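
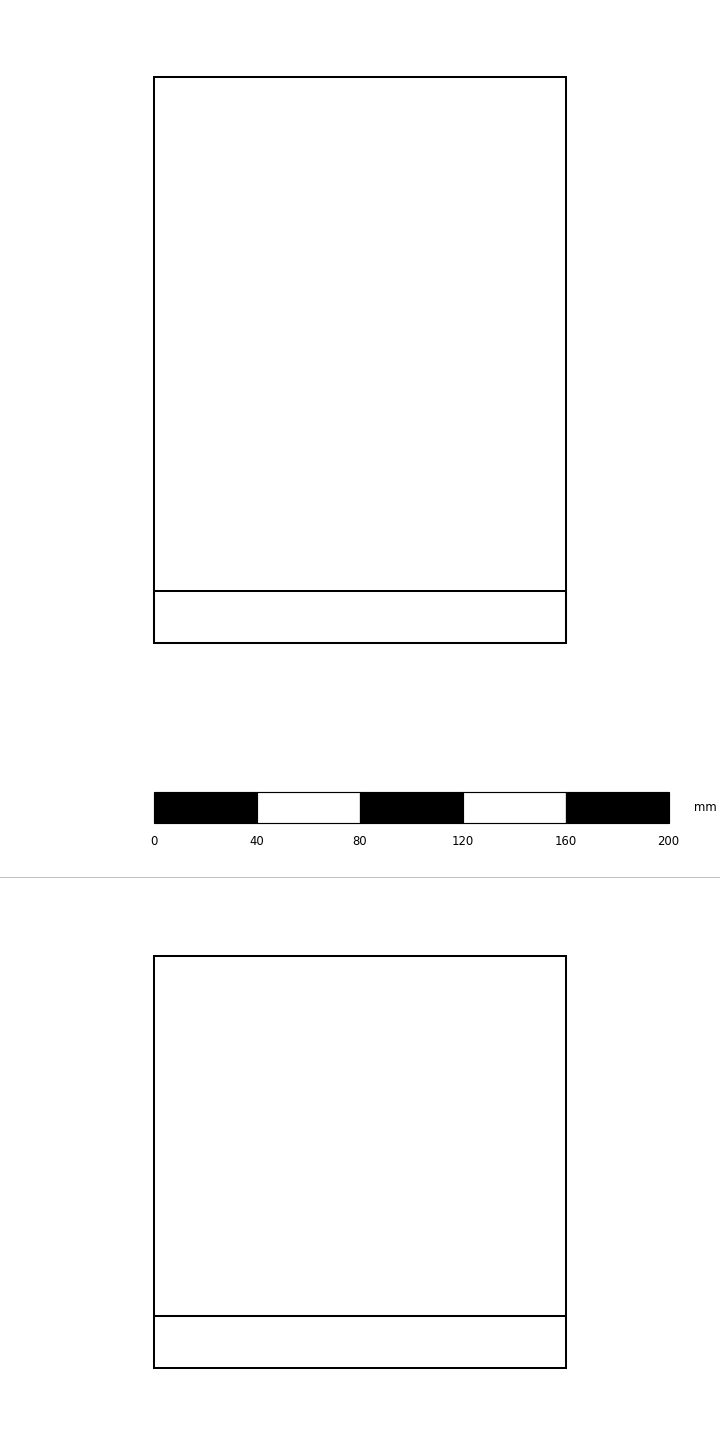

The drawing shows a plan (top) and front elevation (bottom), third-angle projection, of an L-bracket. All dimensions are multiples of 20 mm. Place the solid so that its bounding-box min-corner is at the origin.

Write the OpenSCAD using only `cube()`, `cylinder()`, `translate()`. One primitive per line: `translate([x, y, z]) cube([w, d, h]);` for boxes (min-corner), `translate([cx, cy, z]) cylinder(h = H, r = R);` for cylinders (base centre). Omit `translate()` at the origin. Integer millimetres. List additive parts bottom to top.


cube([160, 220, 20]);
translate([0, 0, 20]) cube([160, 20, 140]);


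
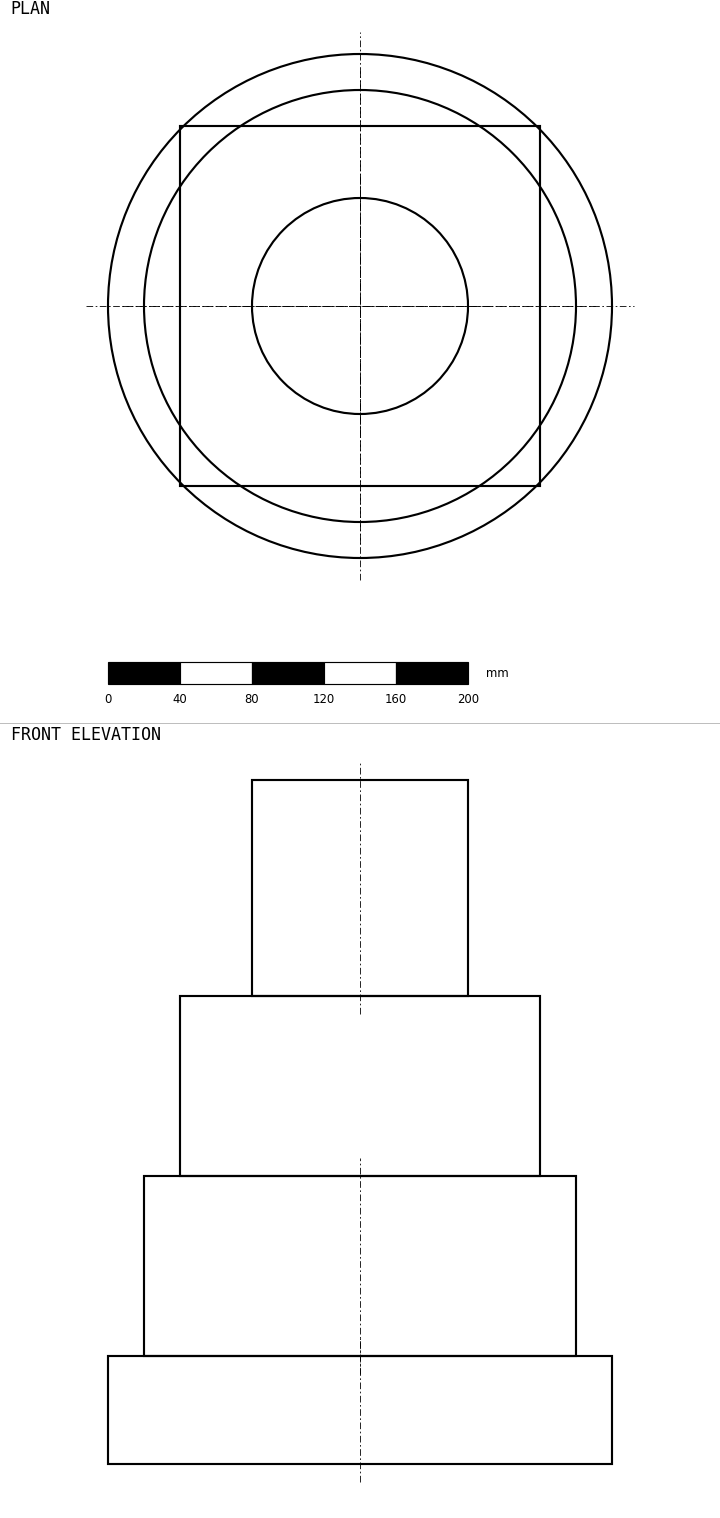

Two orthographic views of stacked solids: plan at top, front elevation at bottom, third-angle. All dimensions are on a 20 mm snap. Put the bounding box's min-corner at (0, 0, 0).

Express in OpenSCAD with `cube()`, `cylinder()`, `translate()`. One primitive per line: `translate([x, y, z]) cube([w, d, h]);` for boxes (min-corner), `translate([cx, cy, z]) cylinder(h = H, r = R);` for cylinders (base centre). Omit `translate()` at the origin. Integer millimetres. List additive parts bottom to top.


translate([140, 140, 0]) cylinder(h = 60, r = 140);
translate([140, 140, 60]) cylinder(h = 100, r = 120);
translate([40, 40, 160]) cube([200, 200, 100]);
translate([140, 140, 260]) cylinder(h = 120, r = 60);


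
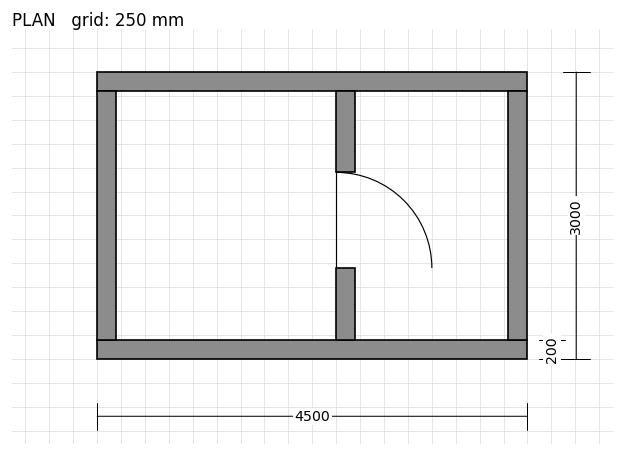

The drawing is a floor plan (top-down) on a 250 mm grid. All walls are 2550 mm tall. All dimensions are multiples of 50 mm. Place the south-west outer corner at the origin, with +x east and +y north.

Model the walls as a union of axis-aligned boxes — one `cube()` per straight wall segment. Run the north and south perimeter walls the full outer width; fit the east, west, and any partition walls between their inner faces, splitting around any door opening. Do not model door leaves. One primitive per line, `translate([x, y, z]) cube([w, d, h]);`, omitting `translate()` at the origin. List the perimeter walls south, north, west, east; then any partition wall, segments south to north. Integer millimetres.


cube([4500, 200, 2550]);
translate([0, 2800, 0]) cube([4500, 200, 2550]);
translate([0, 200, 0]) cube([200, 2600, 2550]);
translate([4300, 200, 0]) cube([200, 2600, 2550]);
translate([2500, 200, 0]) cube([200, 750, 2550]);
translate([2500, 1950, 0]) cube([200, 850, 2550]);


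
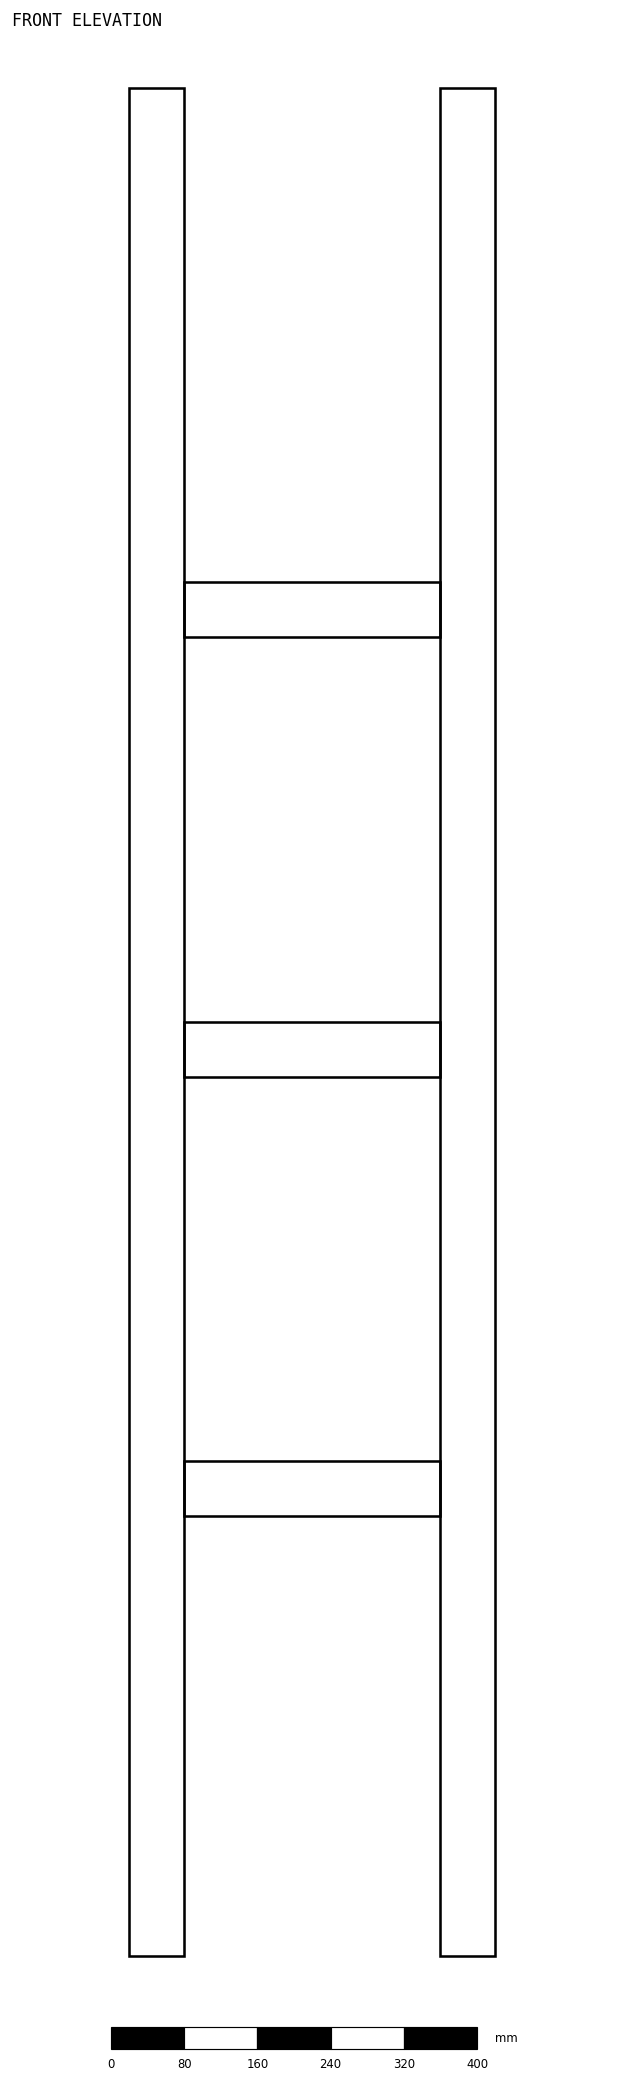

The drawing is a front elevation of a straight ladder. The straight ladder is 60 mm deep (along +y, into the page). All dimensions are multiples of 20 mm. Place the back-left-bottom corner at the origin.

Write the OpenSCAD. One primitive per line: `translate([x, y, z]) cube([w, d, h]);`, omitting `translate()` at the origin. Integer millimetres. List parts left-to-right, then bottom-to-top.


cube([60, 60, 2040]);
translate([60, 0, 480]) cube([280, 60, 60]);
translate([60, 0, 960]) cube([280, 60, 60]);
translate([60, 0, 1440]) cube([280, 60, 60]);
translate([340, 0, 0]) cube([60, 60, 2040]);


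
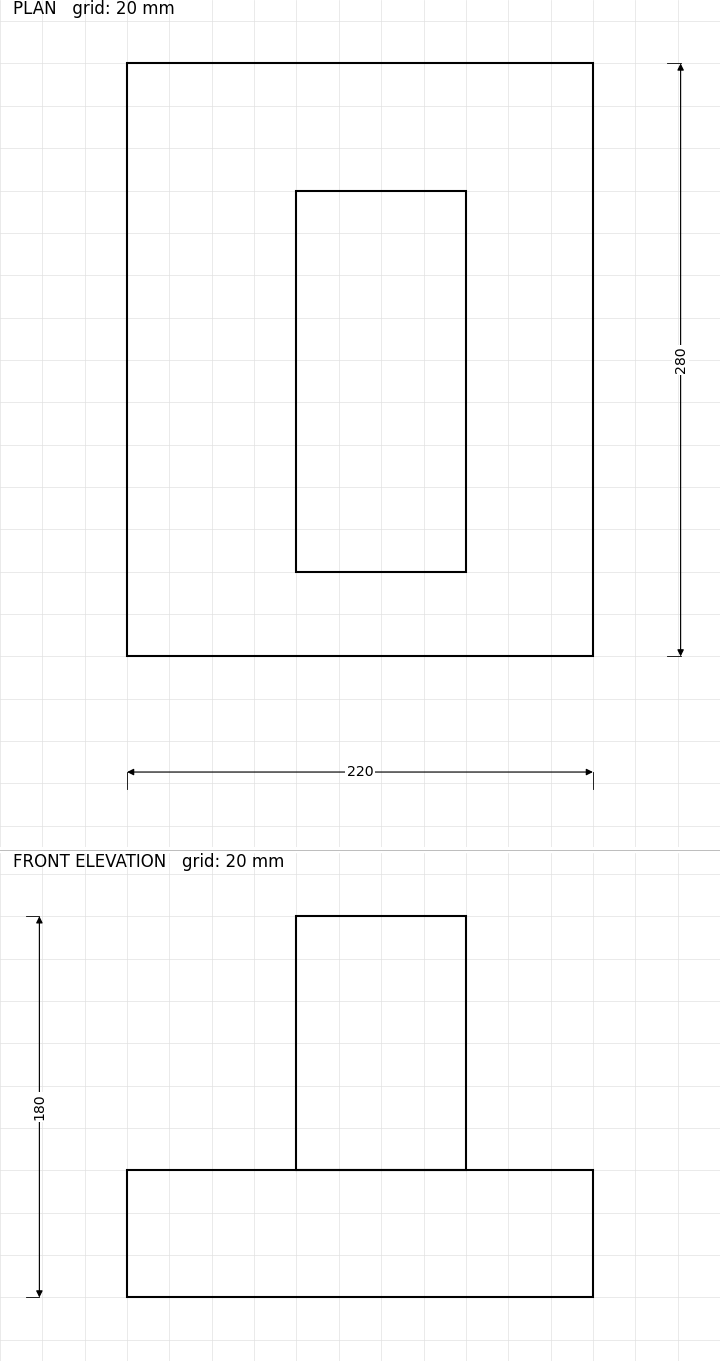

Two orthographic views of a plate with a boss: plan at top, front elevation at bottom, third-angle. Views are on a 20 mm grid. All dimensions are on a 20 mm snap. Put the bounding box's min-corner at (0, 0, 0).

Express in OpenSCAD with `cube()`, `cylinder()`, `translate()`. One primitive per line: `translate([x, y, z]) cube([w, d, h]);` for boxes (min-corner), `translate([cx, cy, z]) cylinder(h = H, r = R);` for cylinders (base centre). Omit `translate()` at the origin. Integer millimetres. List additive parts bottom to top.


cube([220, 280, 60]);
translate([80, 40, 60]) cube([80, 180, 120]);


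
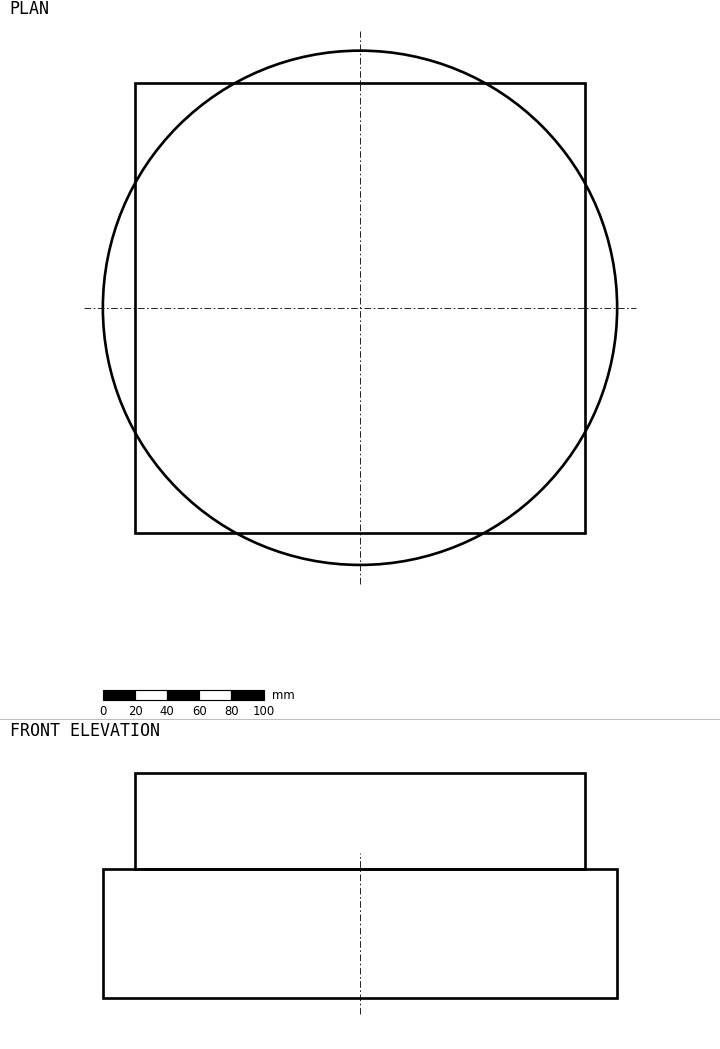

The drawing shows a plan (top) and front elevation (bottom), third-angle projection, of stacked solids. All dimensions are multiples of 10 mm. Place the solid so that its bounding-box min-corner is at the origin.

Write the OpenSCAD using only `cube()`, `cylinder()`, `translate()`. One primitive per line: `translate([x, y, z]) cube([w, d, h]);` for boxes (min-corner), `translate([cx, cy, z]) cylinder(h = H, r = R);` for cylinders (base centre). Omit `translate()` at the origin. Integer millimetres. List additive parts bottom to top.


translate([160, 160, 0]) cylinder(h = 80, r = 160);
translate([20, 20, 80]) cube([280, 280, 60]);


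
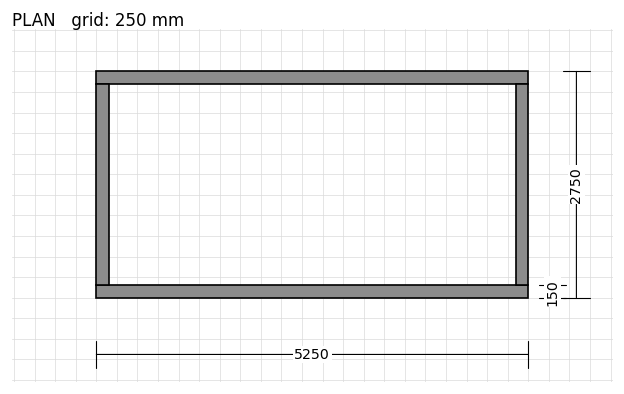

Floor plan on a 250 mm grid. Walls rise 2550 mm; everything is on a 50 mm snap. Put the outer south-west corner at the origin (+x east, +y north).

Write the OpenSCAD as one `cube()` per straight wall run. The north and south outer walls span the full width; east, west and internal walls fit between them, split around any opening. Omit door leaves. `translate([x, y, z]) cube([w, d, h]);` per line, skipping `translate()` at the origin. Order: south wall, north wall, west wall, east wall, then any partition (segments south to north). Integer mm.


cube([5250, 150, 2550]);
translate([0, 2600, 0]) cube([5250, 150, 2550]);
translate([0, 150, 0]) cube([150, 2450, 2550]);
translate([5100, 150, 0]) cube([150, 2450, 2550]);


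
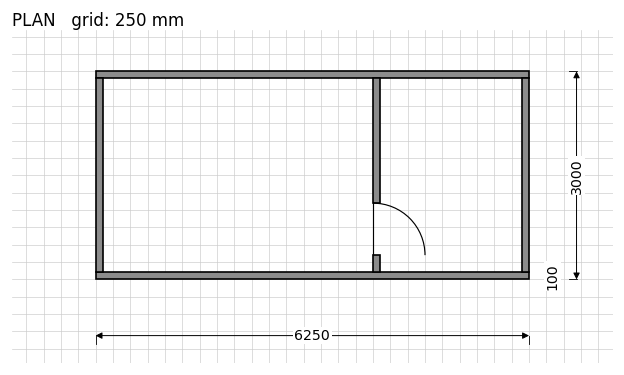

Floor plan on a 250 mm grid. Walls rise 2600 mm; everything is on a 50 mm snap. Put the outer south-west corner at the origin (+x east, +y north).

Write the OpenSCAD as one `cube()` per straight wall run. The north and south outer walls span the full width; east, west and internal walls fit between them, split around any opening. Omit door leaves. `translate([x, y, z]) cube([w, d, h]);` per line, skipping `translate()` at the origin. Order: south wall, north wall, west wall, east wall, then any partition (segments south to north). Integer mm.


cube([6250, 100, 2600]);
translate([0, 2900, 0]) cube([6250, 100, 2600]);
translate([0, 100, 0]) cube([100, 2800, 2600]);
translate([6150, 100, 0]) cube([100, 2800, 2600]);
translate([4000, 100, 0]) cube([100, 250, 2600]);
translate([4000, 1100, 0]) cube([100, 1800, 2600]);


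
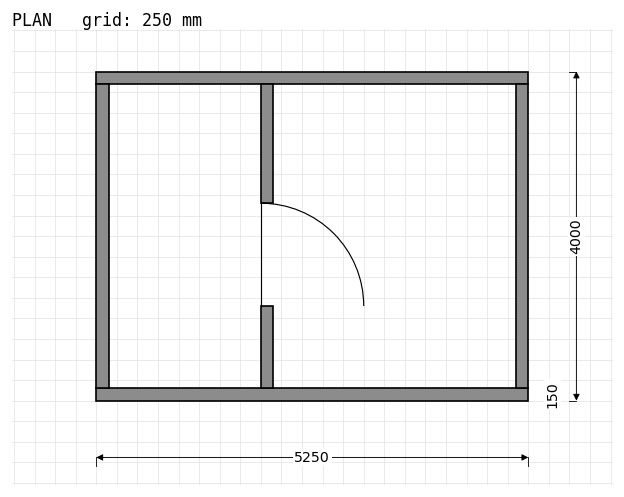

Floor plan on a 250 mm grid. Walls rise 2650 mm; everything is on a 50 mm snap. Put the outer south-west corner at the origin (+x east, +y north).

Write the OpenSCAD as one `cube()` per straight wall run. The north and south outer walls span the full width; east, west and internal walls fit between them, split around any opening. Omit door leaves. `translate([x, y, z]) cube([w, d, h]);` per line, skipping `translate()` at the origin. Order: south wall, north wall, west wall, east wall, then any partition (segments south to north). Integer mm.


cube([5250, 150, 2650]);
translate([0, 3850, 0]) cube([5250, 150, 2650]);
translate([0, 150, 0]) cube([150, 3700, 2650]);
translate([5100, 150, 0]) cube([150, 3700, 2650]);
translate([2000, 150, 0]) cube([150, 1000, 2650]);
translate([2000, 2400, 0]) cube([150, 1450, 2650]);


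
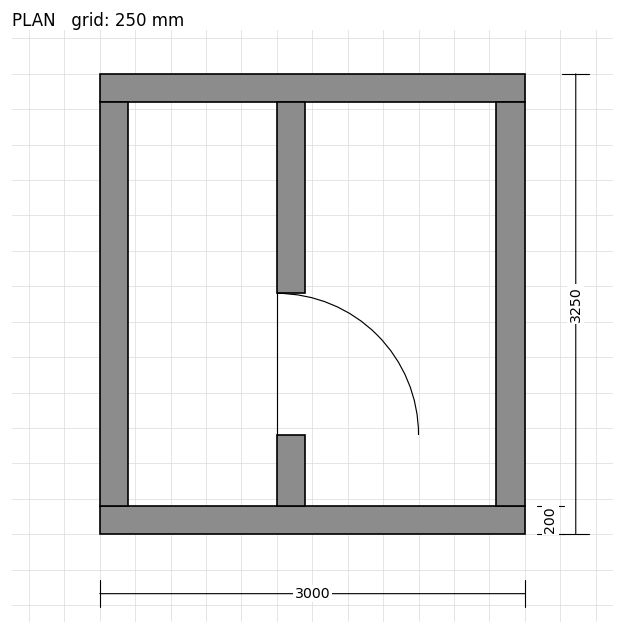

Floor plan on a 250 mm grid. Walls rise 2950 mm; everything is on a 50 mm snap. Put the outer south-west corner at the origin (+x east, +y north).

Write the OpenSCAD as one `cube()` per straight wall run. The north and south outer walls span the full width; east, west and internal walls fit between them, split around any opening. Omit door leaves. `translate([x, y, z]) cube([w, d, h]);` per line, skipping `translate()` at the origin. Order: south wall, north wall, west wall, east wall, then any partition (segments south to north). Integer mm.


cube([3000, 200, 2950]);
translate([0, 3050, 0]) cube([3000, 200, 2950]);
translate([0, 200, 0]) cube([200, 2850, 2950]);
translate([2800, 200, 0]) cube([200, 2850, 2950]);
translate([1250, 200, 0]) cube([200, 500, 2950]);
translate([1250, 1700, 0]) cube([200, 1350, 2950]);


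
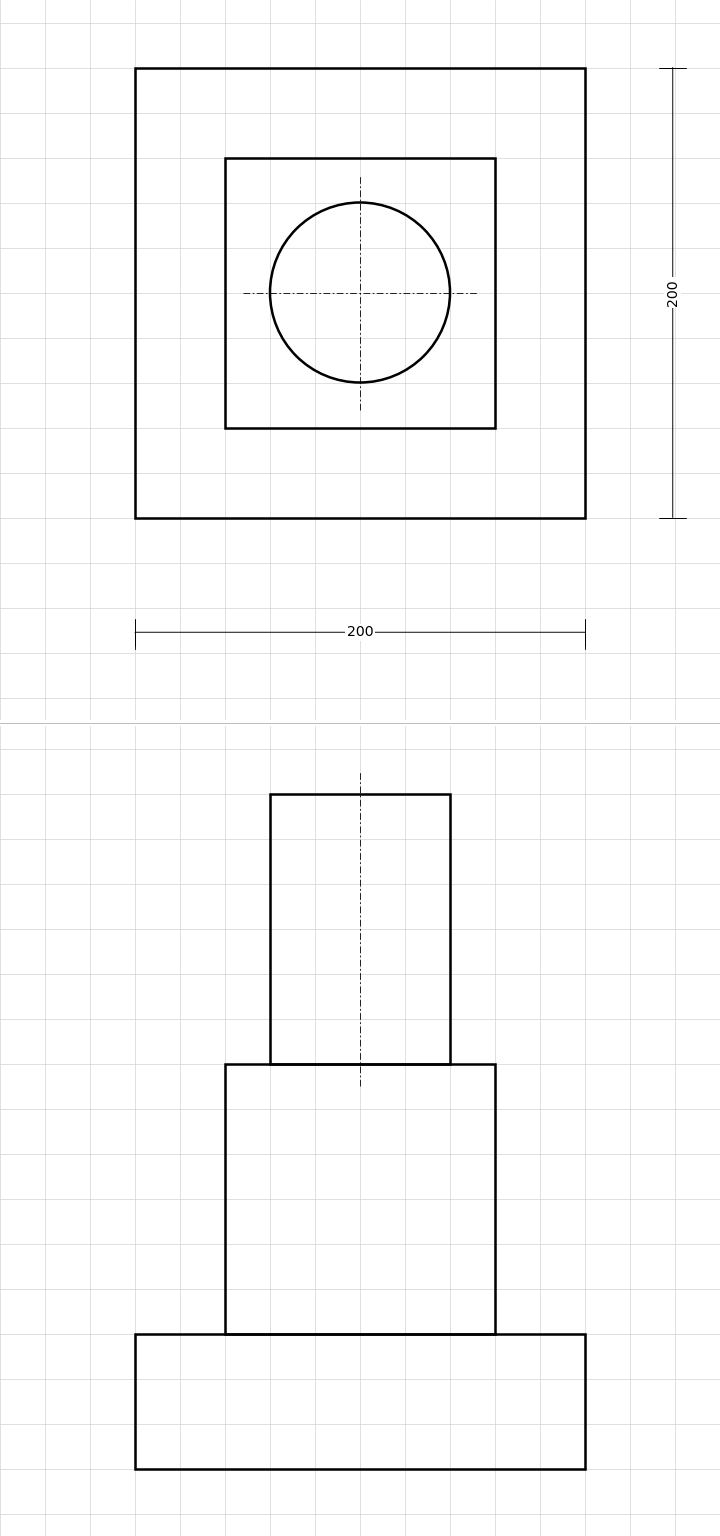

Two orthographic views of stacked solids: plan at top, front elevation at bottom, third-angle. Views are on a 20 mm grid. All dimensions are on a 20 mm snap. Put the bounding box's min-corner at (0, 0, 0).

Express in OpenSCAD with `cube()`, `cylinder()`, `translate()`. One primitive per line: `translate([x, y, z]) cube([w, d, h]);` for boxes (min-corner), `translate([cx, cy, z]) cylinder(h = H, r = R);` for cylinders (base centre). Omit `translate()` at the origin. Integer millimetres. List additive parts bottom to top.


cube([200, 200, 60]);
translate([40, 40, 60]) cube([120, 120, 120]);
translate([100, 100, 180]) cylinder(h = 120, r = 40);


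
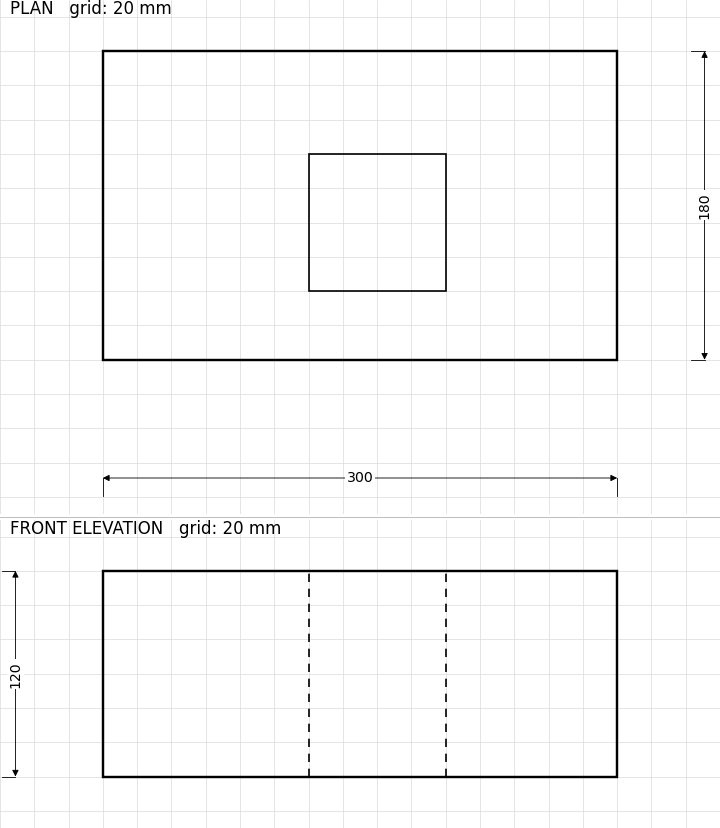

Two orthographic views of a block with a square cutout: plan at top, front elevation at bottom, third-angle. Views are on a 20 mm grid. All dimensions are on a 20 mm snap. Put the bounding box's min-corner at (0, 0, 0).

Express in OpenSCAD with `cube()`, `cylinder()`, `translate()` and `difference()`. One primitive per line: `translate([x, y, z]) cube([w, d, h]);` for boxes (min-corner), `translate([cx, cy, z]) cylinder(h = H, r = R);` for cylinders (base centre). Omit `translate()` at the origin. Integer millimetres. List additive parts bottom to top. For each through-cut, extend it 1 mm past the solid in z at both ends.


difference() {
  cube([300, 180, 120]);
  translate([120, 40, -1]) cube([80, 80, 122]);
}


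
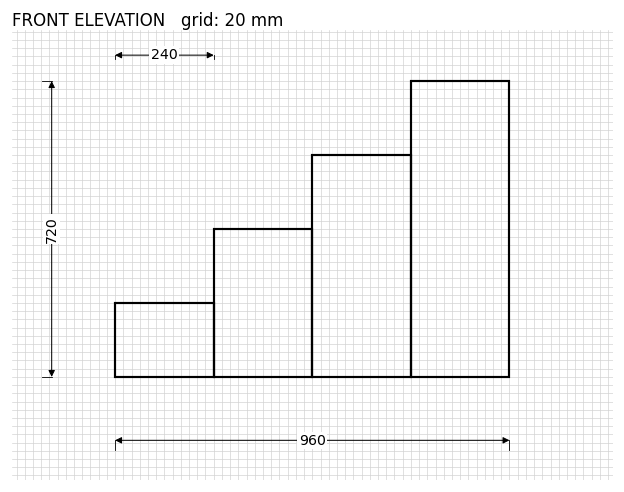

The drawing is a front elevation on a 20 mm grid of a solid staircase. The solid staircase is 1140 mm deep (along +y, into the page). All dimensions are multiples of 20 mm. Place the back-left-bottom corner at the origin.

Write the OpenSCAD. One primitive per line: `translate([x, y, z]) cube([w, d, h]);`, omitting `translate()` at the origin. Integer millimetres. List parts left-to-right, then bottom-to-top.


cube([240, 1140, 180]);
translate([240, 0, 0]) cube([240, 1140, 360]);
translate([480, 0, 0]) cube([240, 1140, 540]);
translate([720, 0, 0]) cube([240, 1140, 720]);


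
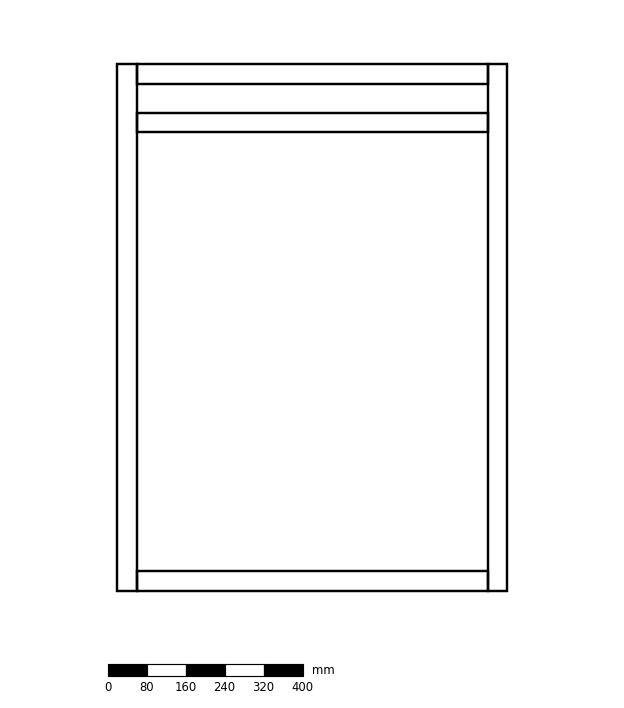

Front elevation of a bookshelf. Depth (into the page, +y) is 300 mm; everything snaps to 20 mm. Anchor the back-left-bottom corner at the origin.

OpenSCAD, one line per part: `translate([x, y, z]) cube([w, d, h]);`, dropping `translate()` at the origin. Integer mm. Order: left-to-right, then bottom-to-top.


cube([40, 300, 1080]);
translate([40, 0, 0]) cube([720, 300, 40]);
translate([40, 0, 940]) cube([720, 300, 40]);
translate([40, 0, 1040]) cube([720, 300, 40]);
translate([760, 0, 0]) cube([40, 300, 1080]);


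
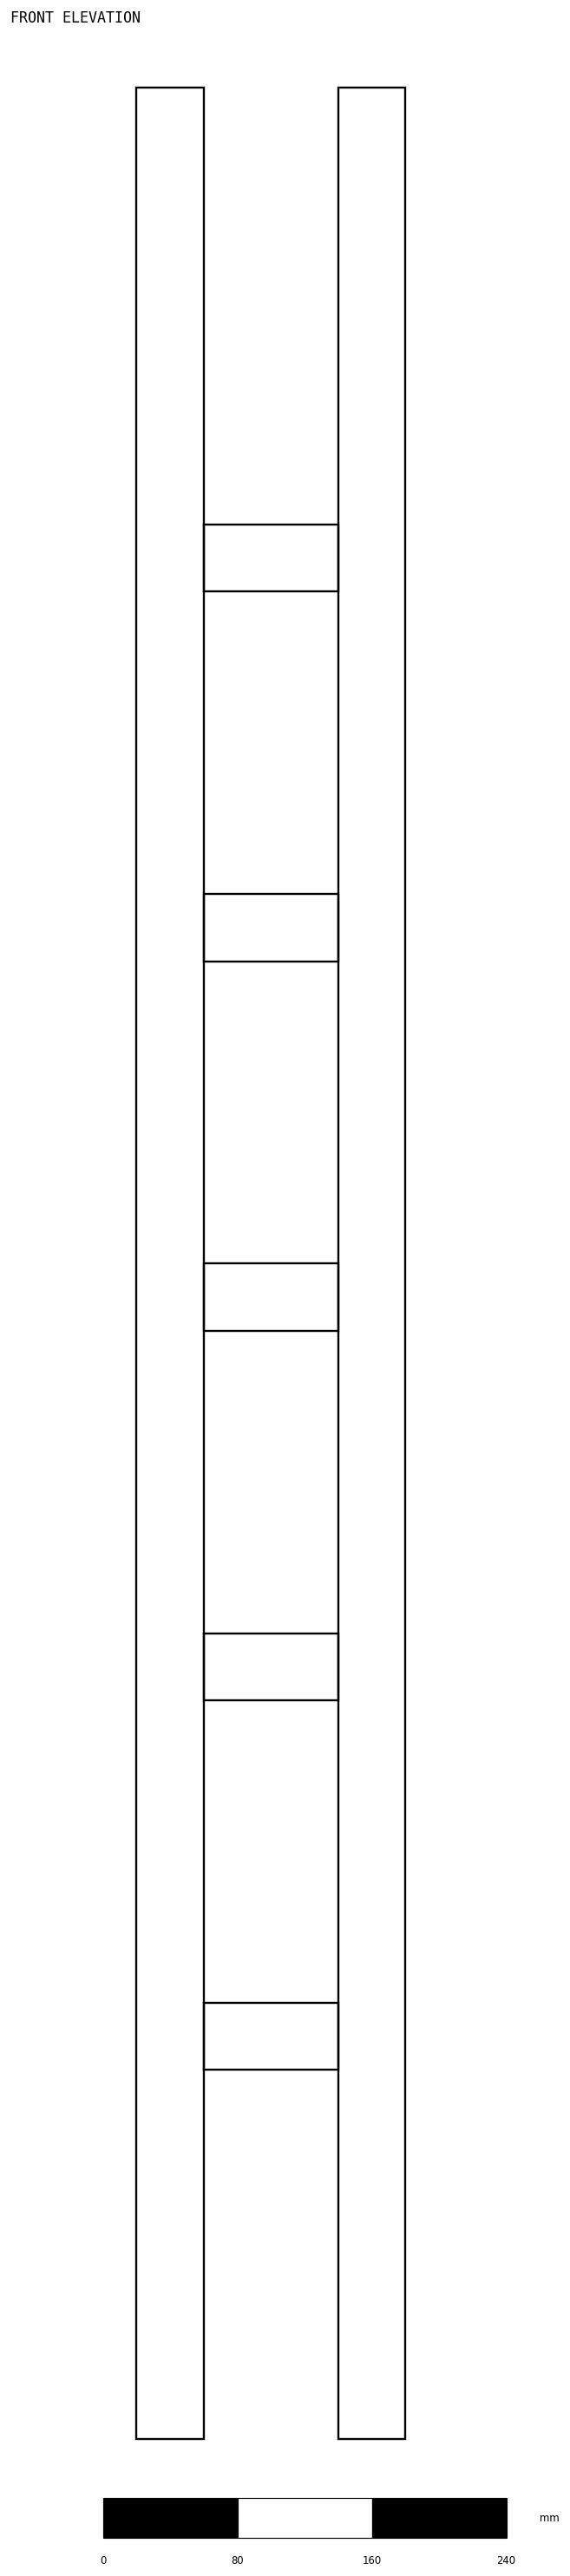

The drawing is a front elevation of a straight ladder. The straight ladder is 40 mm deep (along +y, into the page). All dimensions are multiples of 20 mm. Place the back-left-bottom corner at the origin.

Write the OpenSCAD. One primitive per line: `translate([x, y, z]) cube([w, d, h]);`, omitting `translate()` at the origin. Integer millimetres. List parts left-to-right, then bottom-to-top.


cube([40, 40, 1400]);
translate([40, 0, 220]) cube([80, 40, 40]);
translate([40, 0, 440]) cube([80, 40, 40]);
translate([40, 0, 660]) cube([80, 40, 40]);
translate([40, 0, 880]) cube([80, 40, 40]);
translate([40, 0, 1100]) cube([80, 40, 40]);
translate([120, 0, 0]) cube([40, 40, 1400]);


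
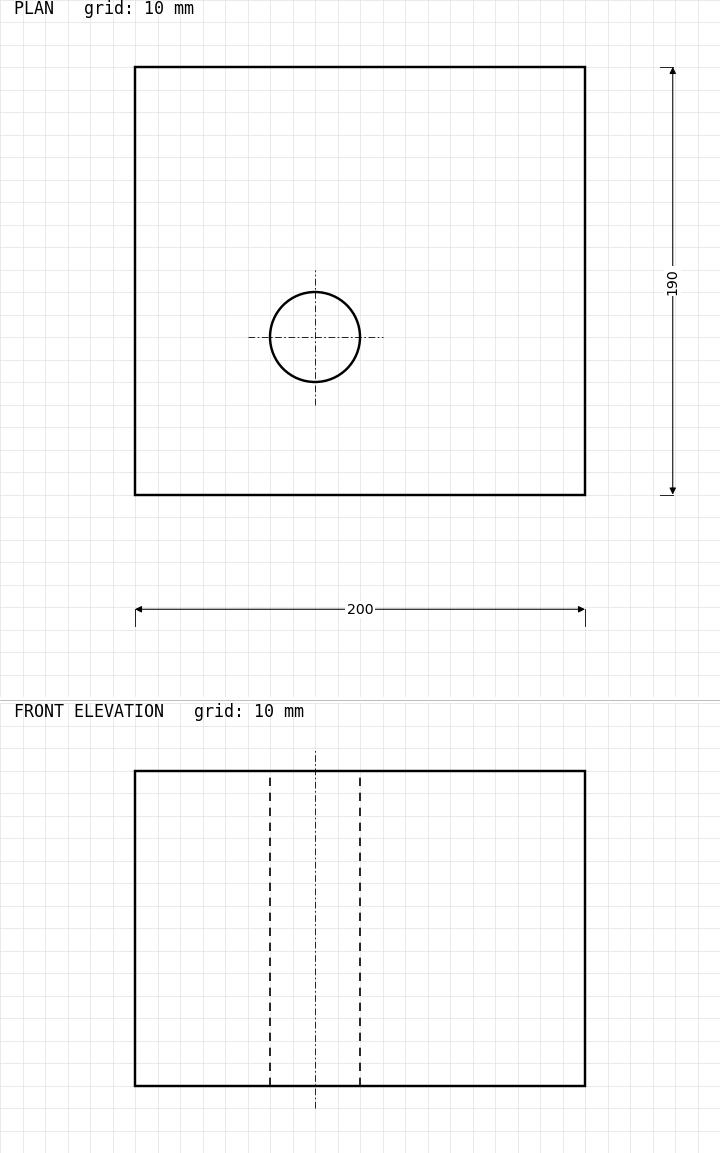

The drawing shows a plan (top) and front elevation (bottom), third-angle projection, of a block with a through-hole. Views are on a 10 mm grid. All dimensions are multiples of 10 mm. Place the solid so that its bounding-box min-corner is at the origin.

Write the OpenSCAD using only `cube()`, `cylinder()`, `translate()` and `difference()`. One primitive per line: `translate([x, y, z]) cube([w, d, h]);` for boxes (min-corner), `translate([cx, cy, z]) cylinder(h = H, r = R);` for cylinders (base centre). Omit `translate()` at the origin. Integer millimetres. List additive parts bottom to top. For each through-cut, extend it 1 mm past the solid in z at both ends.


difference() {
  cube([200, 190, 140]);
  translate([80, 70, -1]) cylinder(h = 142, r = 20);
}


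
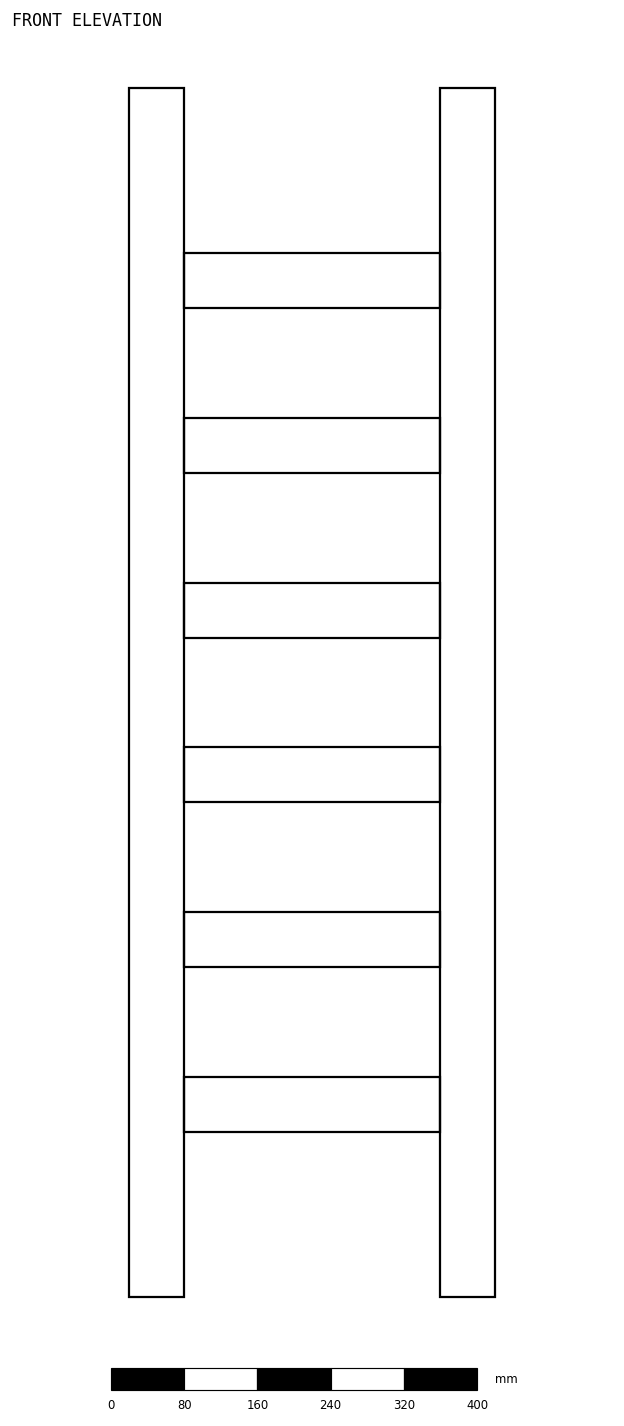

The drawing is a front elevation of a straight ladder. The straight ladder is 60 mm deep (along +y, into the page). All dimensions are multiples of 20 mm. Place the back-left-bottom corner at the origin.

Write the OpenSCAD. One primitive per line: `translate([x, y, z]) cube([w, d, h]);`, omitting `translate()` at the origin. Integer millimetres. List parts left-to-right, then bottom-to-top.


cube([60, 60, 1320]);
translate([60, 0, 180]) cube([280, 60, 60]);
translate([60, 0, 360]) cube([280, 60, 60]);
translate([60, 0, 540]) cube([280, 60, 60]);
translate([60, 0, 720]) cube([280, 60, 60]);
translate([60, 0, 900]) cube([280, 60, 60]);
translate([60, 0, 1080]) cube([280, 60, 60]);
translate([340, 0, 0]) cube([60, 60, 1320]);


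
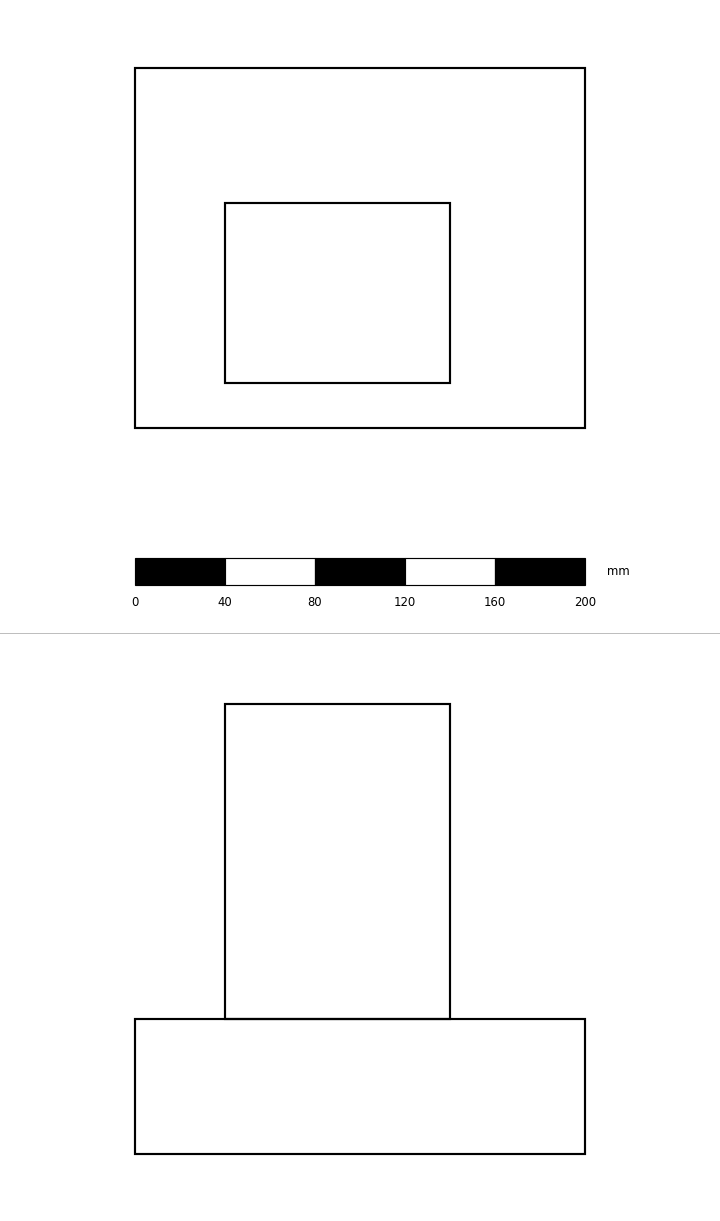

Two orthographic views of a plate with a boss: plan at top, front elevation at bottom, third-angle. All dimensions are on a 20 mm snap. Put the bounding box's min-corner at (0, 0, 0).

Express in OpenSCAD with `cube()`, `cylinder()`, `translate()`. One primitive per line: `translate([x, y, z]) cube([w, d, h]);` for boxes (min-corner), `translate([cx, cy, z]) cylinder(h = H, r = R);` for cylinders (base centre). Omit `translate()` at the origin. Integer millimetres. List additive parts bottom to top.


cube([200, 160, 60]);
translate([40, 20, 60]) cube([100, 80, 140]);


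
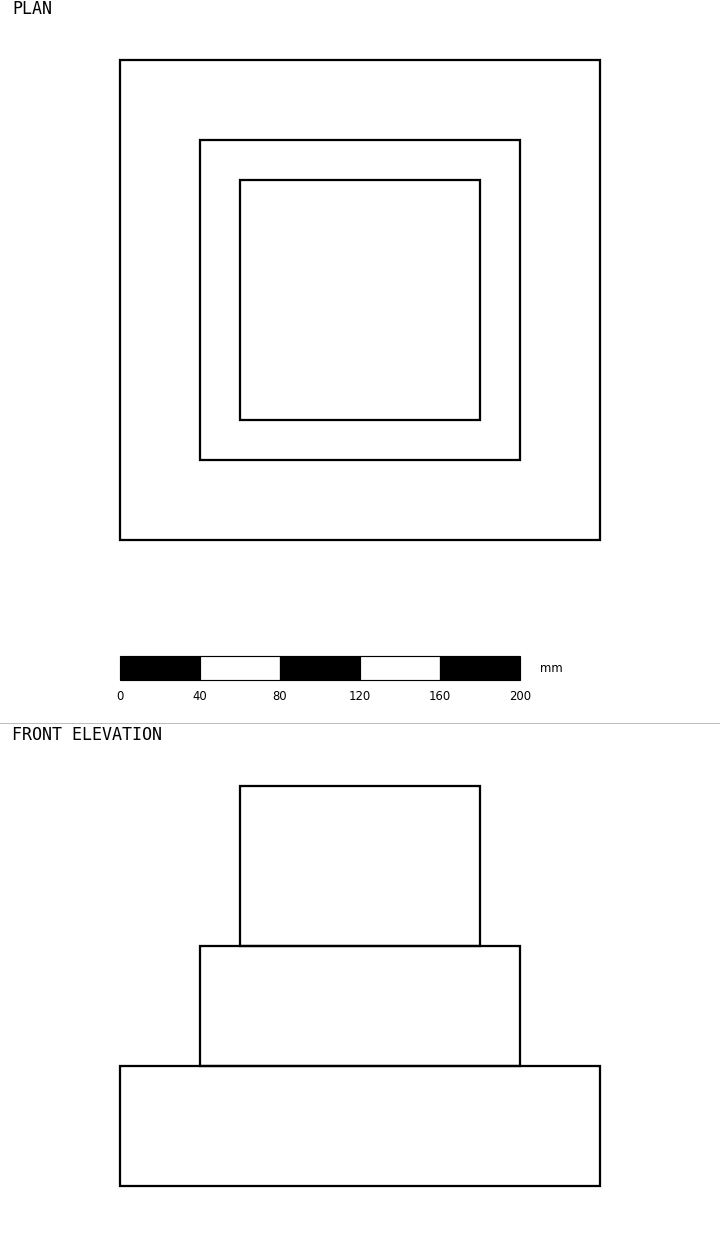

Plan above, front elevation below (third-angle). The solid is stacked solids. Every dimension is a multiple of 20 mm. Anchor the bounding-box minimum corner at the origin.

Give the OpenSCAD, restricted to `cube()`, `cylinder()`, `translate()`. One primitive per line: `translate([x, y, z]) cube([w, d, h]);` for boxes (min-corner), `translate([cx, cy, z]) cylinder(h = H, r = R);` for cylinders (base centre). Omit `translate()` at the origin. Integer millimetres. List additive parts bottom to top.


cube([240, 240, 60]);
translate([40, 40, 60]) cube([160, 160, 60]);
translate([60, 60, 120]) cube([120, 120, 80]);


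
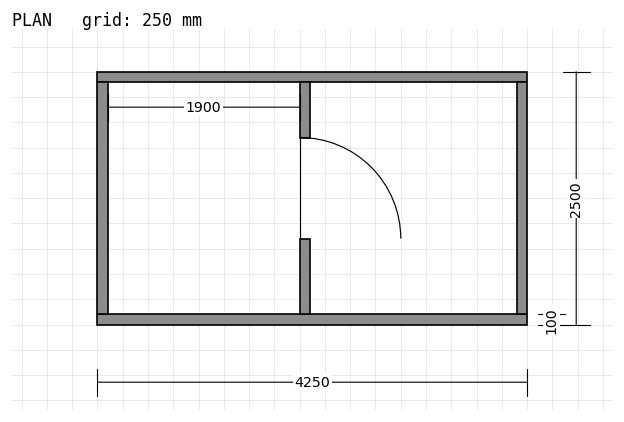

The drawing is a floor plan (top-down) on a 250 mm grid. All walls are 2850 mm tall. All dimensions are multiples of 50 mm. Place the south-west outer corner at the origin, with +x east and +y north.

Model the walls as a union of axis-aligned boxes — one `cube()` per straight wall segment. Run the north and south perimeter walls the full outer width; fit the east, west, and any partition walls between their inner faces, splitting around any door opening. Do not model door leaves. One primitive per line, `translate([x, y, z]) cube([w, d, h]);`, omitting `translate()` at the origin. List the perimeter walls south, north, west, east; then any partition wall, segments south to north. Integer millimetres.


cube([4250, 100, 2850]);
translate([0, 2400, 0]) cube([4250, 100, 2850]);
translate([0, 100, 0]) cube([100, 2300, 2850]);
translate([4150, 100, 0]) cube([100, 2300, 2850]);
translate([2000, 100, 0]) cube([100, 750, 2850]);
translate([2000, 1850, 0]) cube([100, 550, 2850]);


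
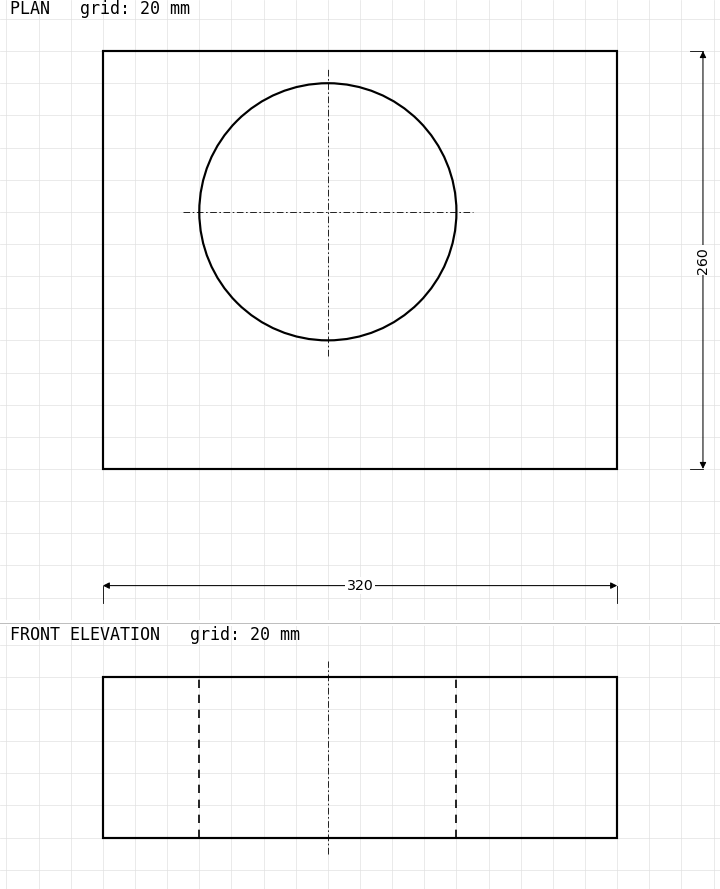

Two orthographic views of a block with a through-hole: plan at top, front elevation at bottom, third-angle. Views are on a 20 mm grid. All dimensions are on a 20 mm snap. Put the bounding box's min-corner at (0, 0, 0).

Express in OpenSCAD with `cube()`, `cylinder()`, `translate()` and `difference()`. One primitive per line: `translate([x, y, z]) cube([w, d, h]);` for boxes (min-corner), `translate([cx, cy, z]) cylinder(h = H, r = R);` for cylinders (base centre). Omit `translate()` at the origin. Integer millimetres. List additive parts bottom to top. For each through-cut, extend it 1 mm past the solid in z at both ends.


difference() {
  cube([320, 260, 100]);
  translate([140, 160, -1]) cylinder(h = 102, r = 80);
}


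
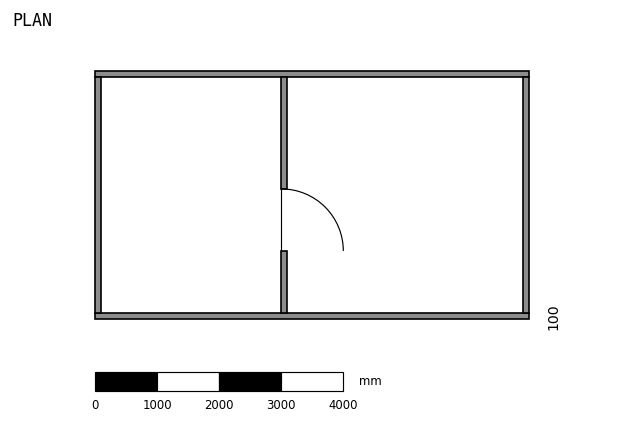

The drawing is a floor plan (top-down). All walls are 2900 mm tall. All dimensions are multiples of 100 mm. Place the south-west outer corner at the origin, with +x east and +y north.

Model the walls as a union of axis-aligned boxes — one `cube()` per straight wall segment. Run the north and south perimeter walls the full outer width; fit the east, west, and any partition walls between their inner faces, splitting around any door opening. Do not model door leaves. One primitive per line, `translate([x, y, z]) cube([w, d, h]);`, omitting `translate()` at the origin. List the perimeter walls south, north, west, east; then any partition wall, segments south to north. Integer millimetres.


cube([7000, 100, 2900]);
translate([0, 3900, 0]) cube([7000, 100, 2900]);
translate([0, 100, 0]) cube([100, 3800, 2900]);
translate([6900, 100, 0]) cube([100, 3800, 2900]);
translate([3000, 100, 0]) cube([100, 1000, 2900]);
translate([3000, 2100, 0]) cube([100, 1800, 2900]);


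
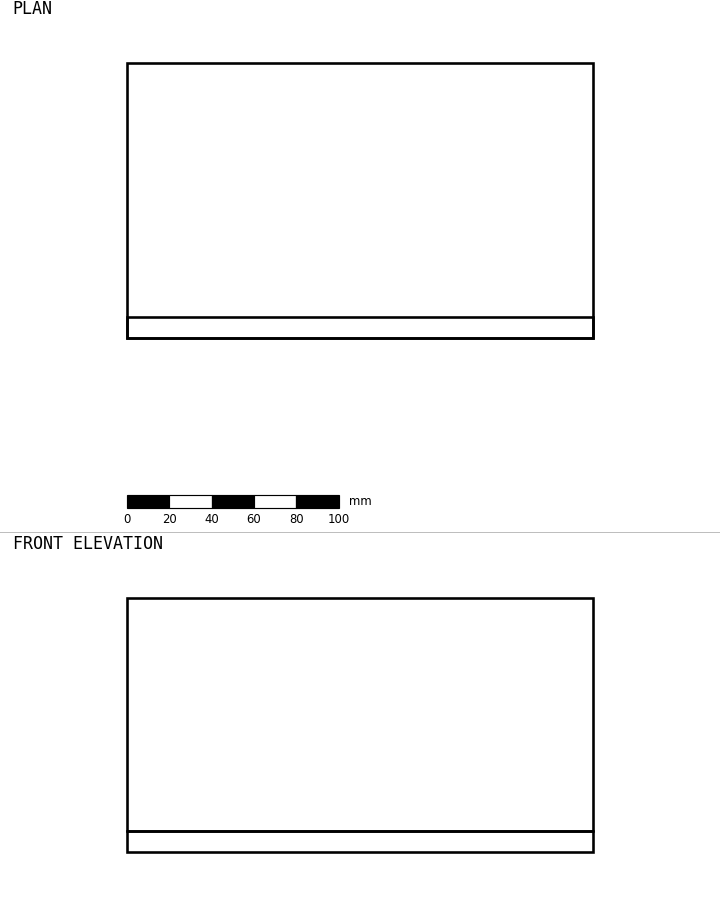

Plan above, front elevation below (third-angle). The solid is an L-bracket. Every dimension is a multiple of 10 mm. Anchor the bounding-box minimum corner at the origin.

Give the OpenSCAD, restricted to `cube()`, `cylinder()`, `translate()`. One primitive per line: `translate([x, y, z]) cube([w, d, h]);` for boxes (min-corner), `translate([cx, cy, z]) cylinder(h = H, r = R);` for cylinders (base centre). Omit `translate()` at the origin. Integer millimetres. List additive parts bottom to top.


cube([220, 130, 10]);
translate([0, 0, 10]) cube([220, 10, 110]);


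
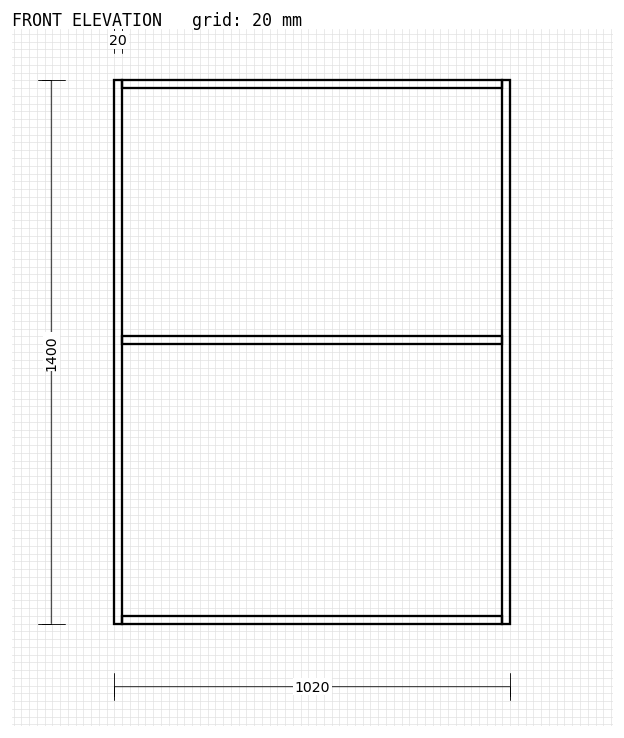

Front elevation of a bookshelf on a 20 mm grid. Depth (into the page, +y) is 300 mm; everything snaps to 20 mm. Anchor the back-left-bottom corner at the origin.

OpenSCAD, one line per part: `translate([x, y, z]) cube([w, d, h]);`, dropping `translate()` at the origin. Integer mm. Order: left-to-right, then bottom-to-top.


cube([20, 300, 1400]);
translate([20, 0, 0]) cube([980, 300, 20]);
translate([20, 0, 720]) cube([980, 300, 20]);
translate([20, 0, 1380]) cube([980, 300, 20]);
translate([1000, 0, 0]) cube([20, 300, 1400]);


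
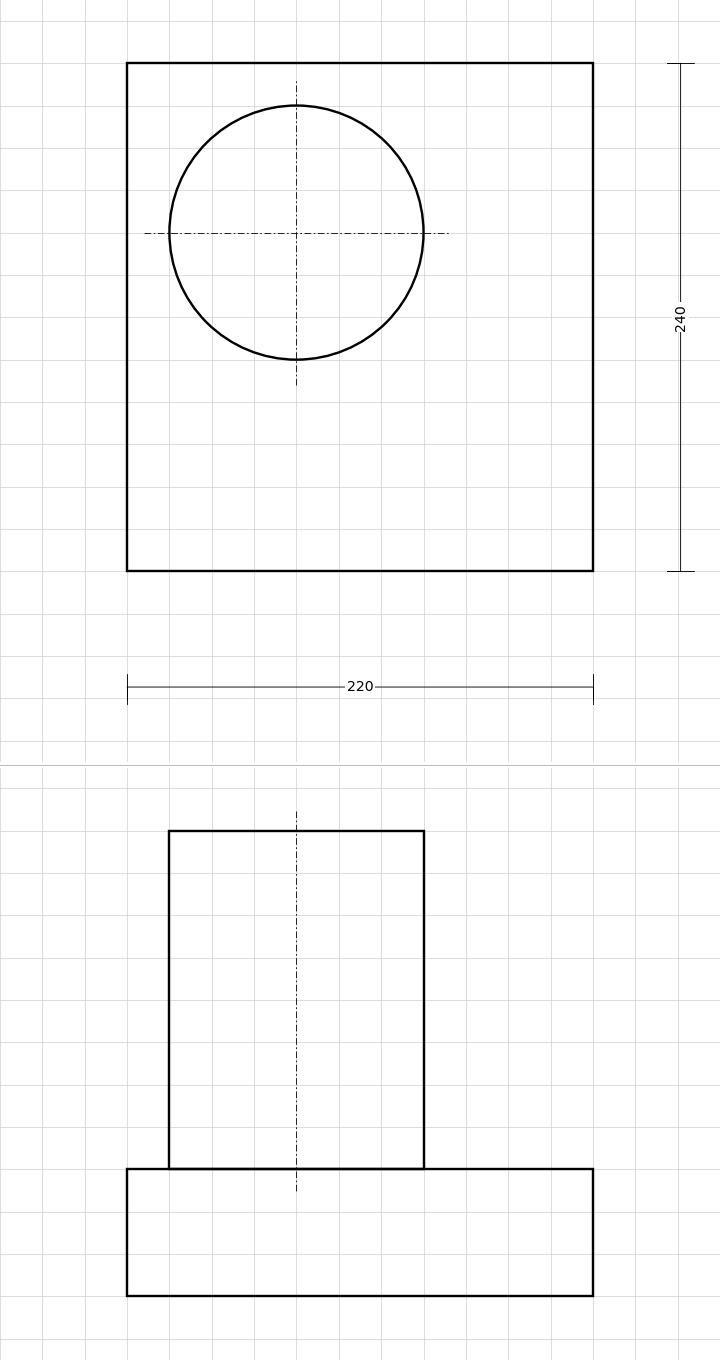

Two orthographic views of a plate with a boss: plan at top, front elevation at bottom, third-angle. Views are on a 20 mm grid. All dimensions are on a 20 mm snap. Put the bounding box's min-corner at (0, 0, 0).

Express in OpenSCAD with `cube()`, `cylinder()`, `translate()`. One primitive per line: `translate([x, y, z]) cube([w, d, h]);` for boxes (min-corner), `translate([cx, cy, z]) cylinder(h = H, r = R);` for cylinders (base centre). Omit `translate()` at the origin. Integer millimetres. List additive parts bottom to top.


cube([220, 240, 60]);
translate([80, 160, 60]) cylinder(h = 160, r = 60);


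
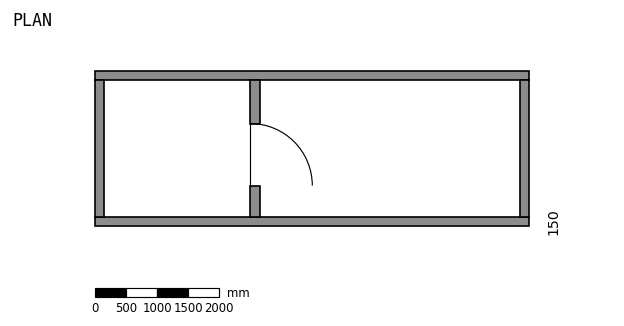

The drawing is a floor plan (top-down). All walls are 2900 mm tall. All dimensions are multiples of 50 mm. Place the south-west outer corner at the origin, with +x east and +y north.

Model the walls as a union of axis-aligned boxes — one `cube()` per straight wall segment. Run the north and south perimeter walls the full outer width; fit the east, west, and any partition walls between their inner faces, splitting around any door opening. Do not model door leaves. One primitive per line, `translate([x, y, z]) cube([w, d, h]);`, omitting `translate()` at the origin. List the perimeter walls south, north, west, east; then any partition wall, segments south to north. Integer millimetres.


cube([7000, 150, 2900]);
translate([0, 2350, 0]) cube([7000, 150, 2900]);
translate([0, 150, 0]) cube([150, 2200, 2900]);
translate([6850, 150, 0]) cube([150, 2200, 2900]);
translate([2500, 150, 0]) cube([150, 500, 2900]);
translate([2500, 1650, 0]) cube([150, 700, 2900]);


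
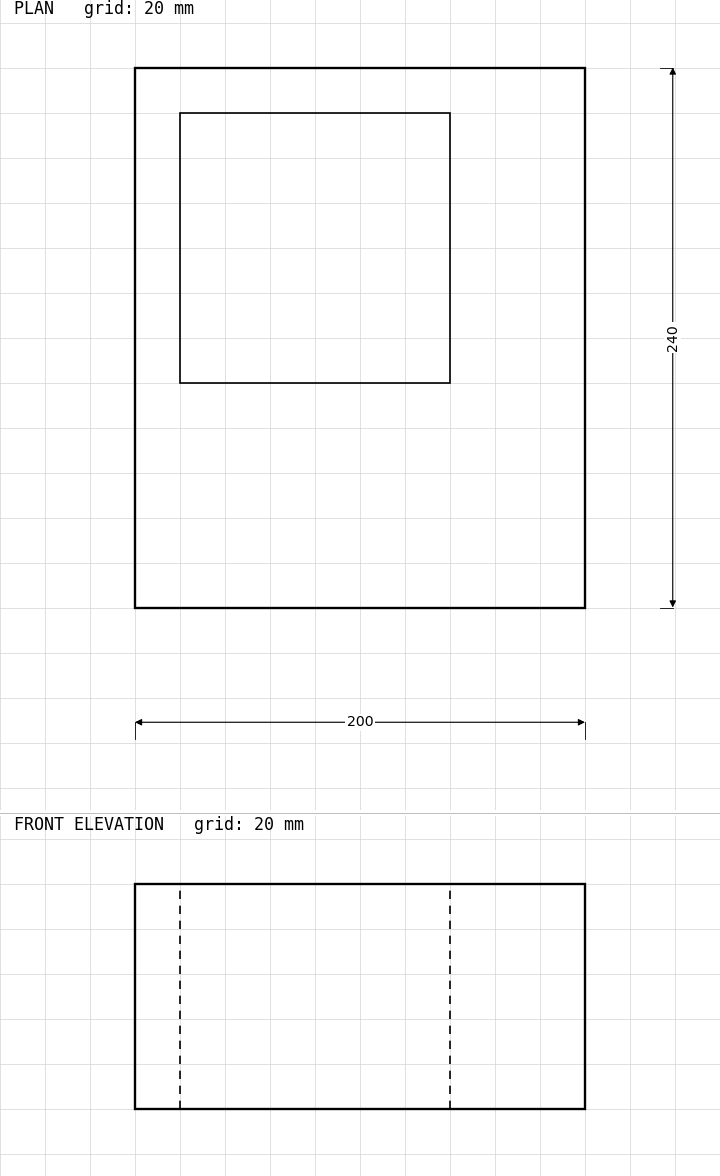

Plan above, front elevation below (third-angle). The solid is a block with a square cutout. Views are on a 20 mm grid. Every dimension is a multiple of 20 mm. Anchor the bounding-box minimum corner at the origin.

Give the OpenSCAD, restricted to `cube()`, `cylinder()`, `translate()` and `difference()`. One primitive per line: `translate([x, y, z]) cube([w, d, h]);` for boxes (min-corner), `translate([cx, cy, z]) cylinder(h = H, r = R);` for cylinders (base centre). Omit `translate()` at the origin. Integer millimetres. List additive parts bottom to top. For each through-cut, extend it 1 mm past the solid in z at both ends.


difference() {
  cube([200, 240, 100]);
  translate([20, 100, -1]) cube([120, 120, 102]);
}


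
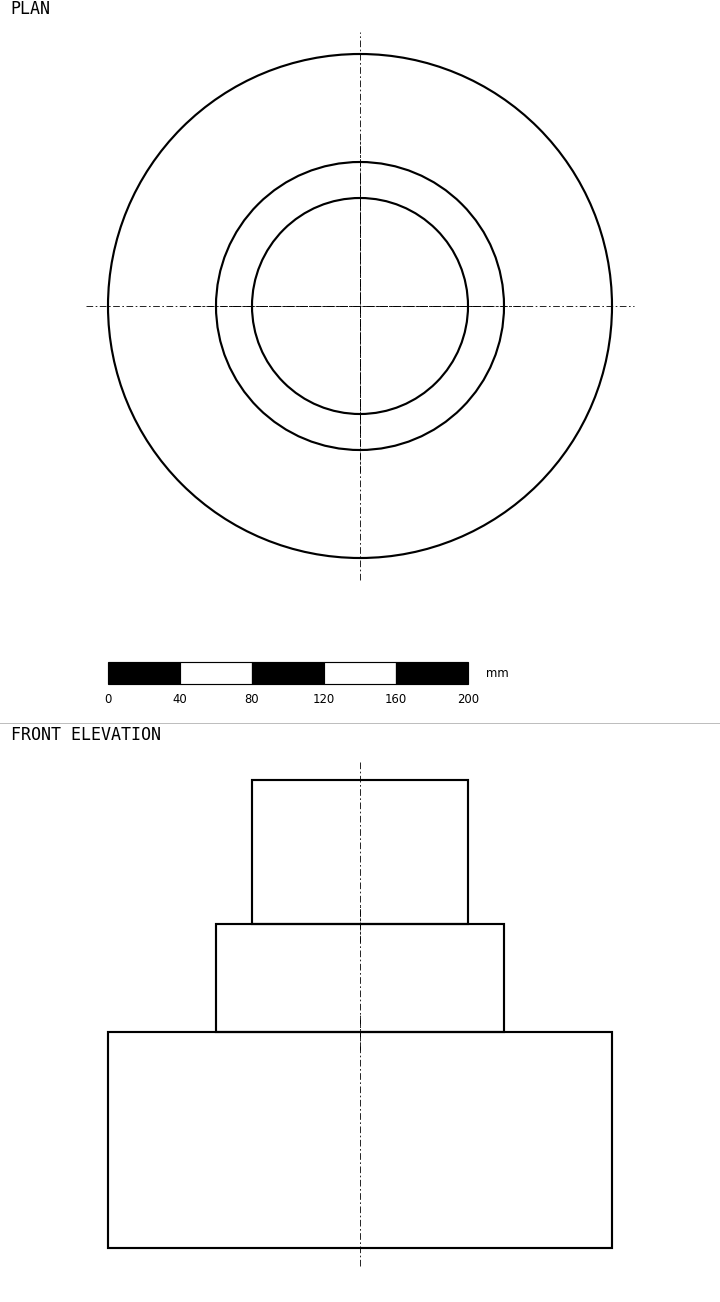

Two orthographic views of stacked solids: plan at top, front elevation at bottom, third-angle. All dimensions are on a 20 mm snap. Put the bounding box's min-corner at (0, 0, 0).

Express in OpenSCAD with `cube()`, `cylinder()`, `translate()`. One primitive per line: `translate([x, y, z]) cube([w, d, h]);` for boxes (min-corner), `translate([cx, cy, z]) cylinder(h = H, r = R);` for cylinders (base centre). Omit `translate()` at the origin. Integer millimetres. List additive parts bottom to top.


translate([140, 140, 0]) cylinder(h = 120, r = 140);
translate([140, 140, 120]) cylinder(h = 60, r = 80);
translate([140, 140, 180]) cylinder(h = 80, r = 60);


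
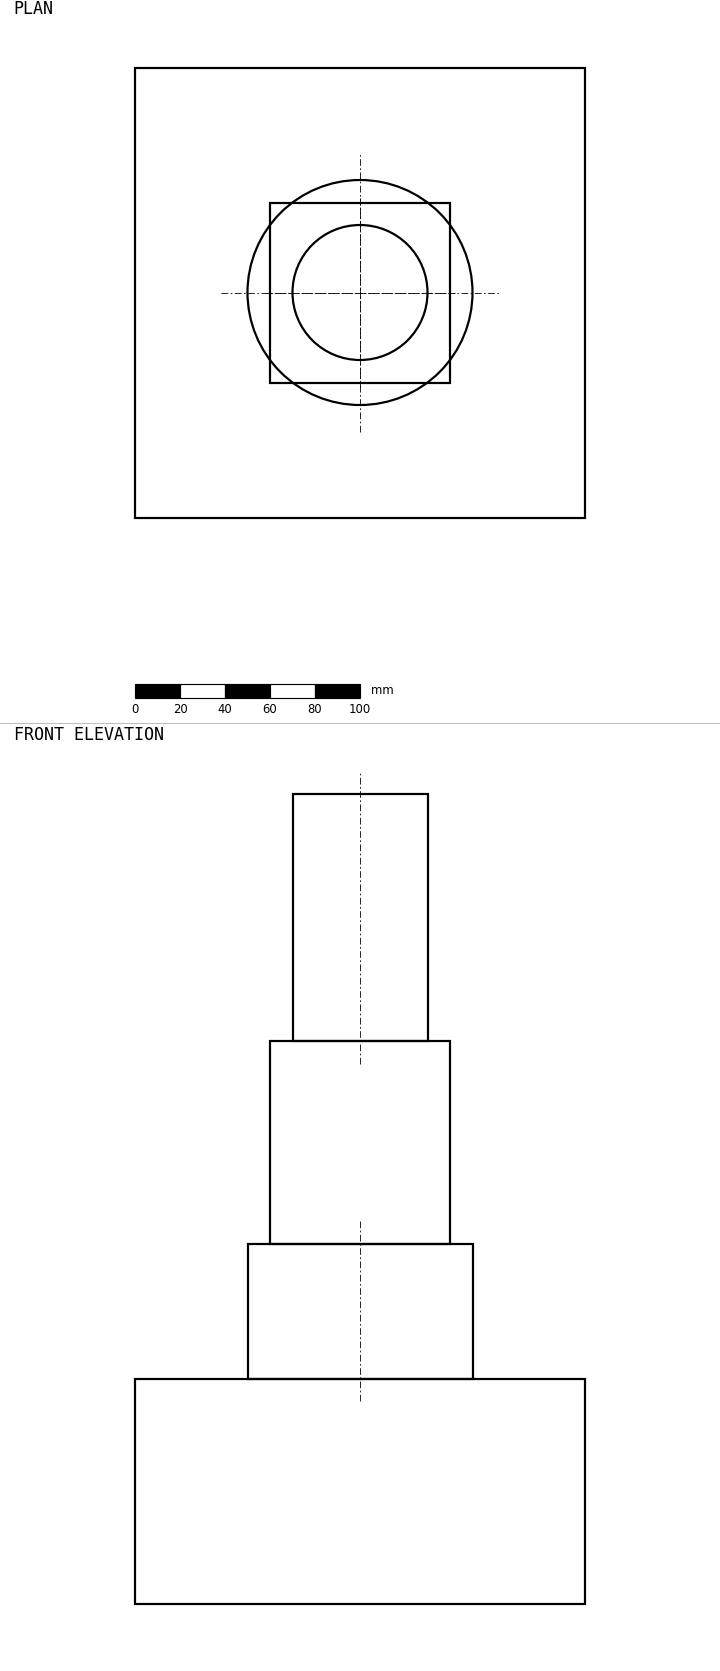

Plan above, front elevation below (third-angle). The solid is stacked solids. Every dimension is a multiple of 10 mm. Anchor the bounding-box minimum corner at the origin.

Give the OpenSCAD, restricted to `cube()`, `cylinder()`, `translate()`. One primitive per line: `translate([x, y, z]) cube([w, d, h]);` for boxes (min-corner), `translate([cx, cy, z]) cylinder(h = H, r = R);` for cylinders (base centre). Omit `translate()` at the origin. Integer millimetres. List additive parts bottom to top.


cube([200, 200, 100]);
translate([100, 100, 100]) cylinder(h = 60, r = 50);
translate([60, 60, 160]) cube([80, 80, 90]);
translate([100, 100, 250]) cylinder(h = 110, r = 30);


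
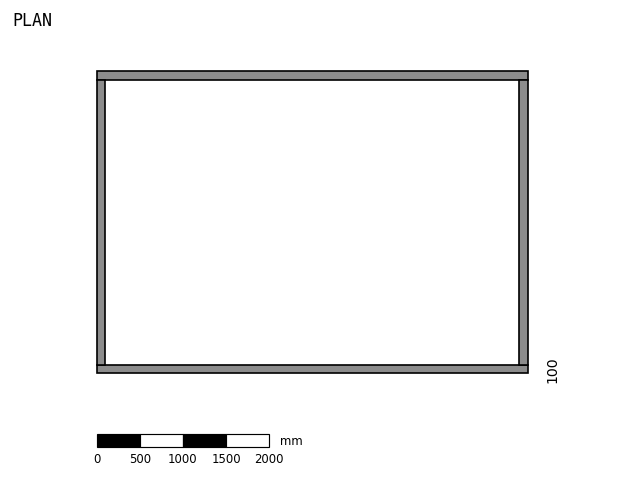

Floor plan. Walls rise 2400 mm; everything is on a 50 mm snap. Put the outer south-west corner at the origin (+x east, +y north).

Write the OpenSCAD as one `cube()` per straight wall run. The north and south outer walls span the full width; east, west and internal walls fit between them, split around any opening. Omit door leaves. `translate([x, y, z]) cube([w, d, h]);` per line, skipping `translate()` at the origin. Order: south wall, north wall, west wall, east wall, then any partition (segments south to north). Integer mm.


cube([5000, 100, 2400]);
translate([0, 3400, 0]) cube([5000, 100, 2400]);
translate([0, 100, 0]) cube([100, 3300, 2400]);
translate([4900, 100, 0]) cube([100, 3300, 2400]);


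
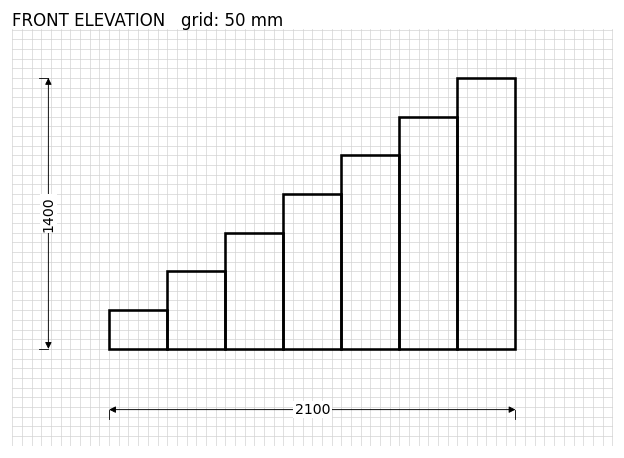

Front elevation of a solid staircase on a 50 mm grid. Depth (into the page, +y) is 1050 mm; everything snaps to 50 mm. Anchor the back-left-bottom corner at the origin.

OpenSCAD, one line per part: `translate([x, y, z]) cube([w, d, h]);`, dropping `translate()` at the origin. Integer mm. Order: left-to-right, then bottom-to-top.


cube([300, 1050, 200]);
translate([300, 0, 0]) cube([300, 1050, 400]);
translate([600, 0, 0]) cube([300, 1050, 600]);
translate([900, 0, 0]) cube([300, 1050, 800]);
translate([1200, 0, 0]) cube([300, 1050, 1000]);
translate([1500, 0, 0]) cube([300, 1050, 1200]);
translate([1800, 0, 0]) cube([300, 1050, 1400]);


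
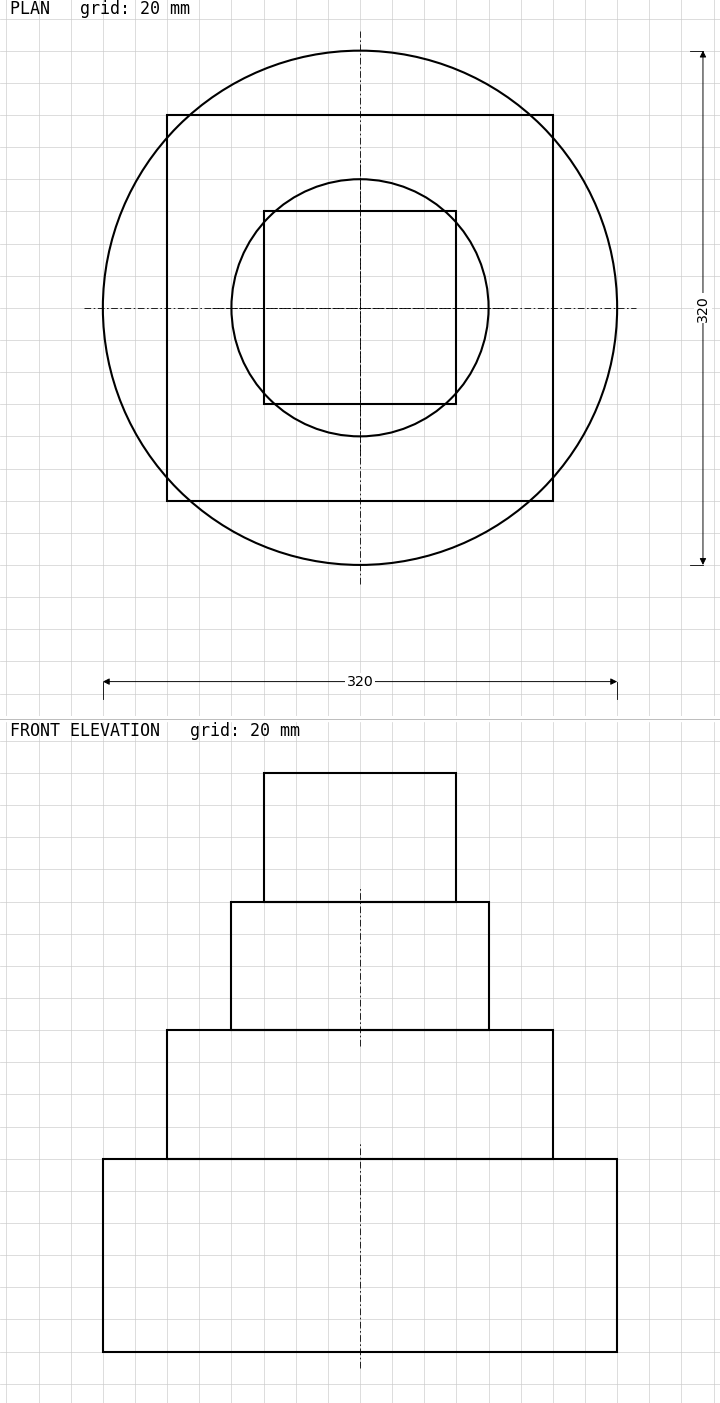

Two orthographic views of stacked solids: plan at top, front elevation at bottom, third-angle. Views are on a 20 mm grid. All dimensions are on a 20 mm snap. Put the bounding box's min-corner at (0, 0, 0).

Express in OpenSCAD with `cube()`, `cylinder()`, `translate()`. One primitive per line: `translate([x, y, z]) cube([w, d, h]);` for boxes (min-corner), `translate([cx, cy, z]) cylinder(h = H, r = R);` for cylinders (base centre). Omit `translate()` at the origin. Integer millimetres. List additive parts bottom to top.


translate([160, 160, 0]) cylinder(h = 120, r = 160);
translate([40, 40, 120]) cube([240, 240, 80]);
translate([160, 160, 200]) cylinder(h = 80, r = 80);
translate([100, 100, 280]) cube([120, 120, 80]);


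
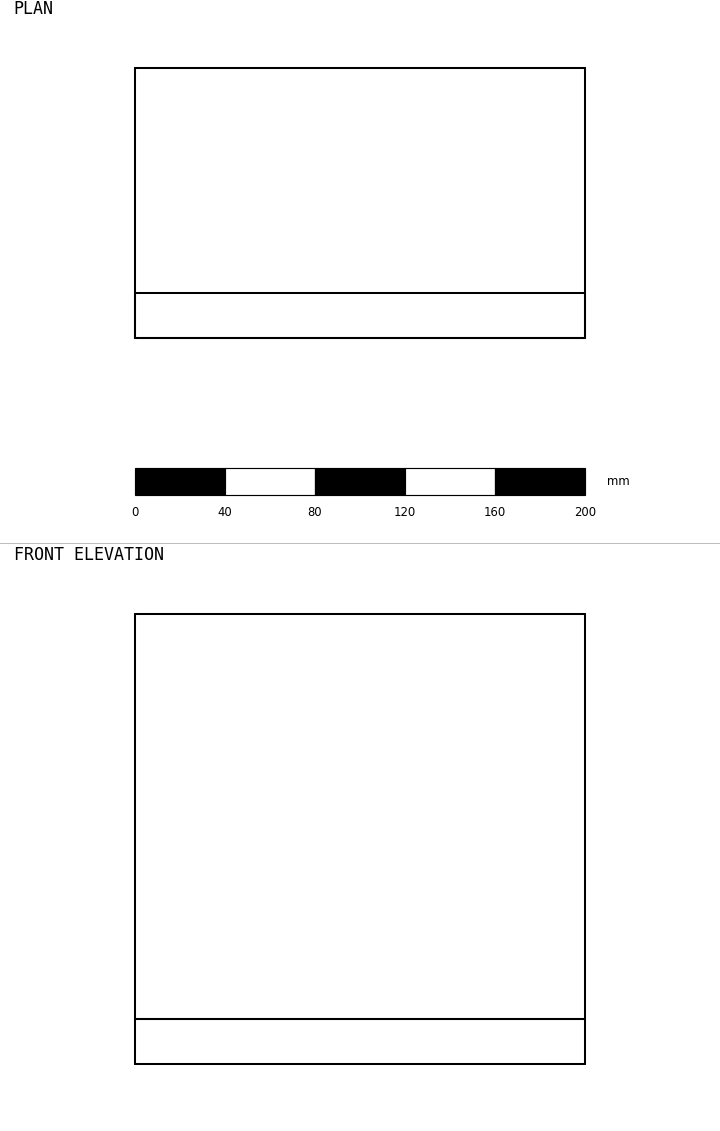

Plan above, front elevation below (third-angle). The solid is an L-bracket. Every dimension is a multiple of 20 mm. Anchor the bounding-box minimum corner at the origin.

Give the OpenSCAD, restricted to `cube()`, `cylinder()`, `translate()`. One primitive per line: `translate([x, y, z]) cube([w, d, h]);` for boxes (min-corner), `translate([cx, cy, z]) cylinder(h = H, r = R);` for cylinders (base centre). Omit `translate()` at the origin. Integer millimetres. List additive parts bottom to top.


cube([200, 120, 20]);
translate([0, 0, 20]) cube([200, 20, 180]);
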